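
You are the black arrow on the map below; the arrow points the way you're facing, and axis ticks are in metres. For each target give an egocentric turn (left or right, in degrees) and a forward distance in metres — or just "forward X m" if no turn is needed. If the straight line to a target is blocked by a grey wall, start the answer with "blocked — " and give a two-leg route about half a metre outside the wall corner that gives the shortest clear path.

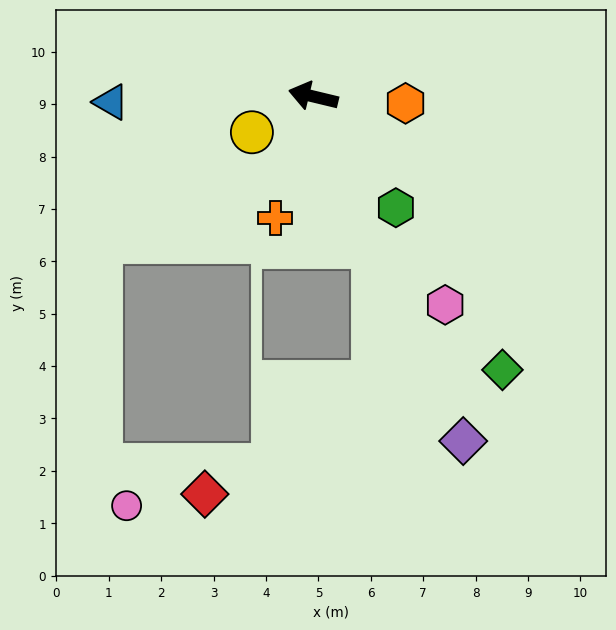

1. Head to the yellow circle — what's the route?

turn left 44°, forward 1.4 m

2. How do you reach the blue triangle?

turn left 15°, forward 3.9 m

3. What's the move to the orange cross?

turn left 86°, forward 2.4 m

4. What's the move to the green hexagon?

turn left 140°, forward 2.6 m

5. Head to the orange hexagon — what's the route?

turn right 171°, forward 1.8 m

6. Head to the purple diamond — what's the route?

turn left 127°, forward 7.2 m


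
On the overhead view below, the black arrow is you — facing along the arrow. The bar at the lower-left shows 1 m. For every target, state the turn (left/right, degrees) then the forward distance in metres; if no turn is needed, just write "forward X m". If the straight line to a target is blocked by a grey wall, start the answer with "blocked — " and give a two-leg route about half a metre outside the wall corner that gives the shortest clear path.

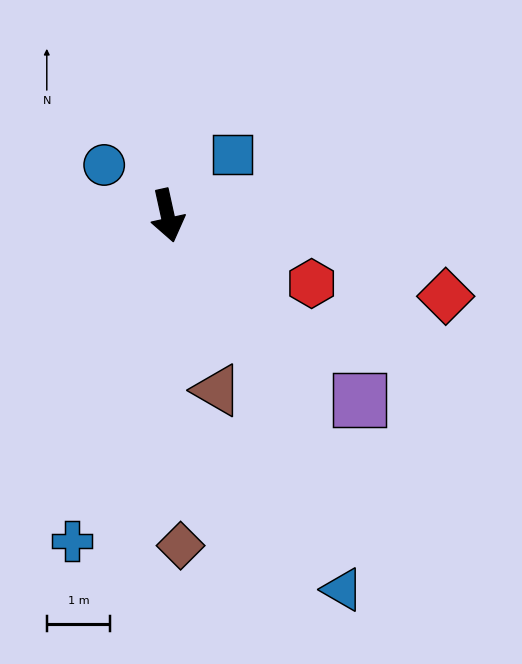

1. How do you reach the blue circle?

turn right 141°, forward 1.3 m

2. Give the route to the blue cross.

turn right 29°, forward 5.4 m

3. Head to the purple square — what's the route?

turn left 34°, forward 4.2 m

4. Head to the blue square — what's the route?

turn left 121°, forward 1.4 m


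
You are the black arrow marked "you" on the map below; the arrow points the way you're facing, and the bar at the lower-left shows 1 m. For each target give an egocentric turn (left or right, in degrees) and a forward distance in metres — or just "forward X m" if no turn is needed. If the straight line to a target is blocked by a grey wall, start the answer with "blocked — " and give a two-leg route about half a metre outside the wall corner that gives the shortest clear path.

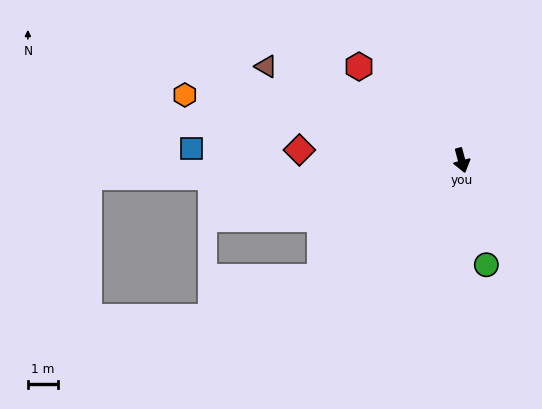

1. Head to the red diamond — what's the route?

turn right 109°, forward 5.4 m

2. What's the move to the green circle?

forward 3.5 m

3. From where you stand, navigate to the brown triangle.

turn right 131°, forward 7.2 m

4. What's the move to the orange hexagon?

turn right 118°, forward 9.4 m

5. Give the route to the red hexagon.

turn right 147°, forward 4.6 m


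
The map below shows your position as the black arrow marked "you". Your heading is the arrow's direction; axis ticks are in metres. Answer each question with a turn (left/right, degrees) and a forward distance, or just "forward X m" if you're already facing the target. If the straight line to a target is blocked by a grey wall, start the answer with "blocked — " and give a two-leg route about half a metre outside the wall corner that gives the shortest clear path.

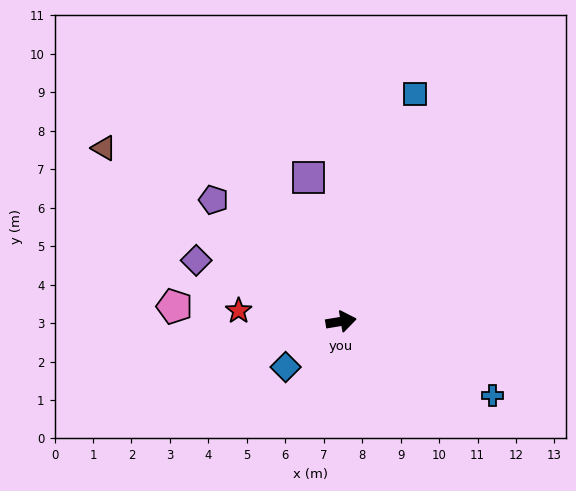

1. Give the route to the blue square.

turn left 63°, forward 6.2 m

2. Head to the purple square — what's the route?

turn left 93°, forward 3.8 m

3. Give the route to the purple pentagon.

turn left 127°, forward 4.6 m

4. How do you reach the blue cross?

turn right 35°, forward 4.4 m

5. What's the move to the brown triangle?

turn left 134°, forward 7.6 m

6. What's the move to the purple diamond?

turn left 148°, forward 4.1 m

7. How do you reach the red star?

turn left 165°, forward 2.7 m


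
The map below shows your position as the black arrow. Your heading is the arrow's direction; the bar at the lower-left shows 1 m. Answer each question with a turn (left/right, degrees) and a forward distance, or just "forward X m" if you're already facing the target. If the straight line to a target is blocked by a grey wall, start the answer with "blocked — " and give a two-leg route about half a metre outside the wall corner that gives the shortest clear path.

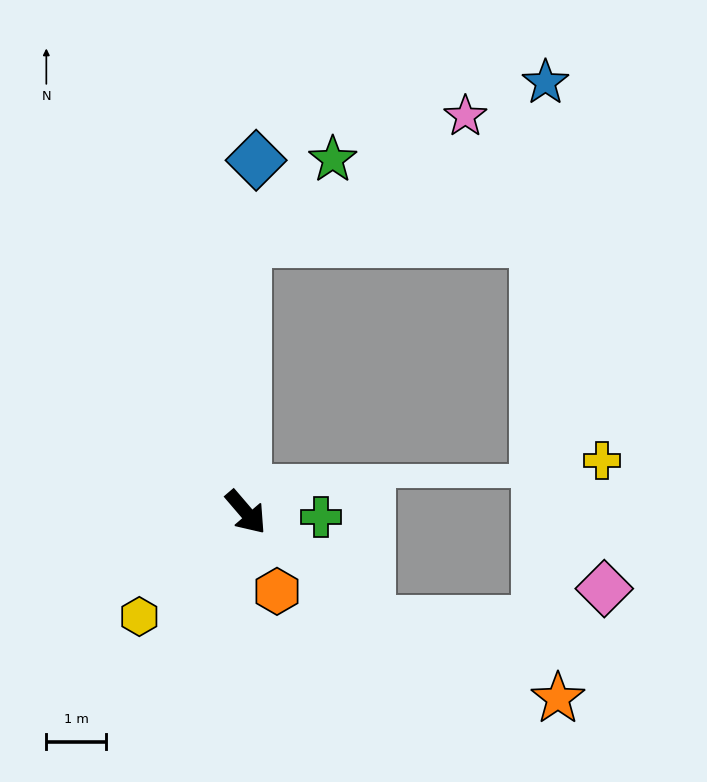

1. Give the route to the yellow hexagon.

turn right 86°, forward 2.5 m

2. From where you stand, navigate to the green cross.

turn left 46°, forward 1.3 m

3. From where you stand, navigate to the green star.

blocked — turn left 139°, forward 4.5 m, then turn right 46°, forward 2.0 m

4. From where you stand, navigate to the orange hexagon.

turn right 19°, forward 1.4 m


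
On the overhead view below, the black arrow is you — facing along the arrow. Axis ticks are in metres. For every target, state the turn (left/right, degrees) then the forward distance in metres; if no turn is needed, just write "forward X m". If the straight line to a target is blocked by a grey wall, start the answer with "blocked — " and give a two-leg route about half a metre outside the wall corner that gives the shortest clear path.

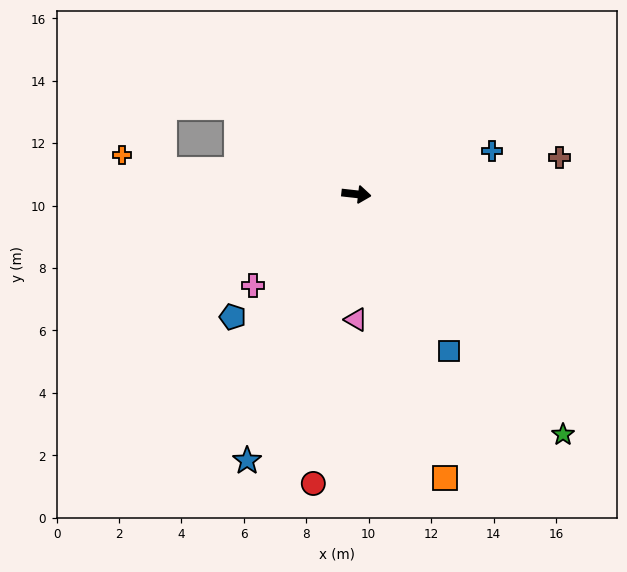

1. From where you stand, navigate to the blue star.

turn right 106°, forward 9.2 m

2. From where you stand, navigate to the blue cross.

turn left 24°, forward 4.6 m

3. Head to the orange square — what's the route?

turn right 66°, forward 9.5 m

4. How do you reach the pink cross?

turn right 132°, forward 4.4 m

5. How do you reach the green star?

turn right 43°, forward 10.2 m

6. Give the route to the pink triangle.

turn right 84°, forward 4.0 m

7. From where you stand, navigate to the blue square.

turn right 53°, forward 5.9 m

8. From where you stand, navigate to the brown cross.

turn left 16°, forward 6.6 m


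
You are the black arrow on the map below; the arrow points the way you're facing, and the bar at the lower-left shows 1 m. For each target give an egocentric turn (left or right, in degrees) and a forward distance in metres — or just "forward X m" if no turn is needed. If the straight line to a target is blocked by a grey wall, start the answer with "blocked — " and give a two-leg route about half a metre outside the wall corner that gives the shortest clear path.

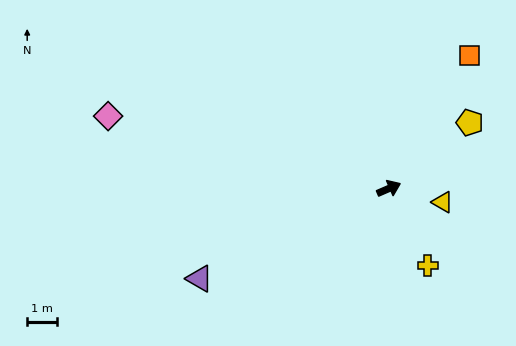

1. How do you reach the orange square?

turn left 35°, forward 5.1 m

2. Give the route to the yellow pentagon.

turn left 16°, forward 3.5 m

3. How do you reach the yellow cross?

turn right 86°, forward 2.9 m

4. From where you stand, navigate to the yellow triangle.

turn right 38°, forward 1.8 m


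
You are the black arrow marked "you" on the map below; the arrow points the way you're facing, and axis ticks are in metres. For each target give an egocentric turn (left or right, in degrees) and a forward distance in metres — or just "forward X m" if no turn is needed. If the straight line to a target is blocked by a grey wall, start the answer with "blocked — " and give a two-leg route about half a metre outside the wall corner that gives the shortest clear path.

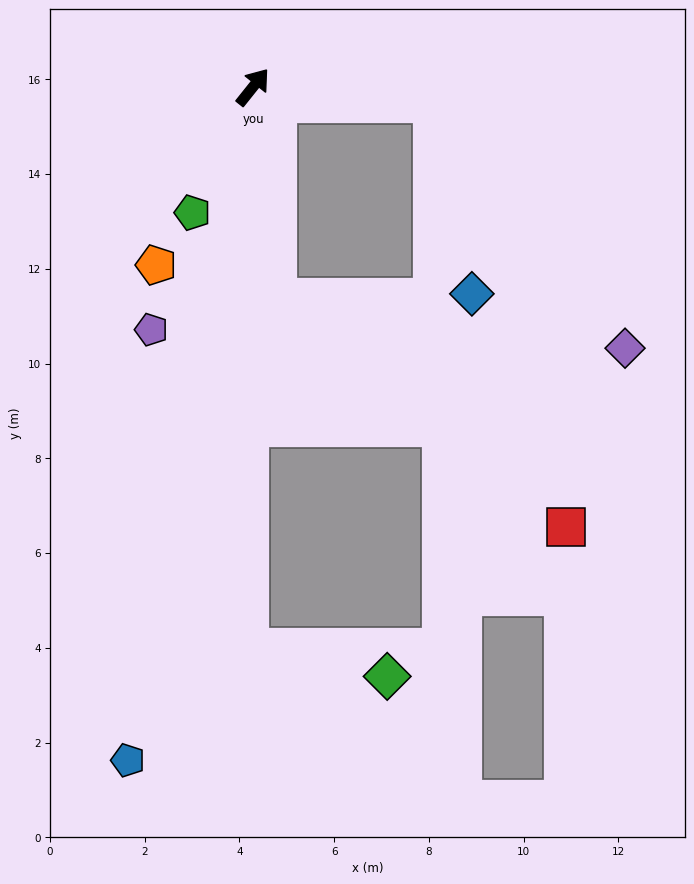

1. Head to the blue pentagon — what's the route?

turn right 152°, forward 14.5 m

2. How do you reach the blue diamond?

blocked — turn right 56°, forward 3.8 m, then turn right 74°, forward 4.1 m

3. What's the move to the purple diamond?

blocked — turn right 56°, forward 3.8 m, then turn right 47°, forward 6.6 m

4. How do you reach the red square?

blocked — turn right 135°, forward 4.5 m, then turn left 45°, forward 7.8 m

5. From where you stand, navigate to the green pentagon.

turn right 167°, forward 2.9 m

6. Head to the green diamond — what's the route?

blocked — turn right 142°, forward 11.8 m, then turn left 79°, forward 3.0 m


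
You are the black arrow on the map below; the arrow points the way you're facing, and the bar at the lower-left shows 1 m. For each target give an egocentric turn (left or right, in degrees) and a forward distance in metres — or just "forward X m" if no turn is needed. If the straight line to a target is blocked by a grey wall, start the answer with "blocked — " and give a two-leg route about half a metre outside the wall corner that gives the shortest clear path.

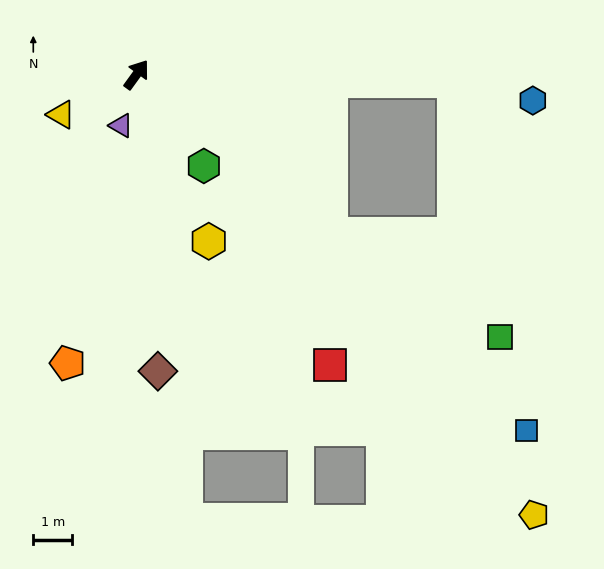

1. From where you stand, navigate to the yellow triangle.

turn left 154°, forward 2.2 m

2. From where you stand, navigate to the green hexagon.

turn right 108°, forward 2.9 m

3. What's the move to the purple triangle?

turn right 161°, forward 1.4 m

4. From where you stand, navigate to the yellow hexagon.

turn right 121°, forward 4.7 m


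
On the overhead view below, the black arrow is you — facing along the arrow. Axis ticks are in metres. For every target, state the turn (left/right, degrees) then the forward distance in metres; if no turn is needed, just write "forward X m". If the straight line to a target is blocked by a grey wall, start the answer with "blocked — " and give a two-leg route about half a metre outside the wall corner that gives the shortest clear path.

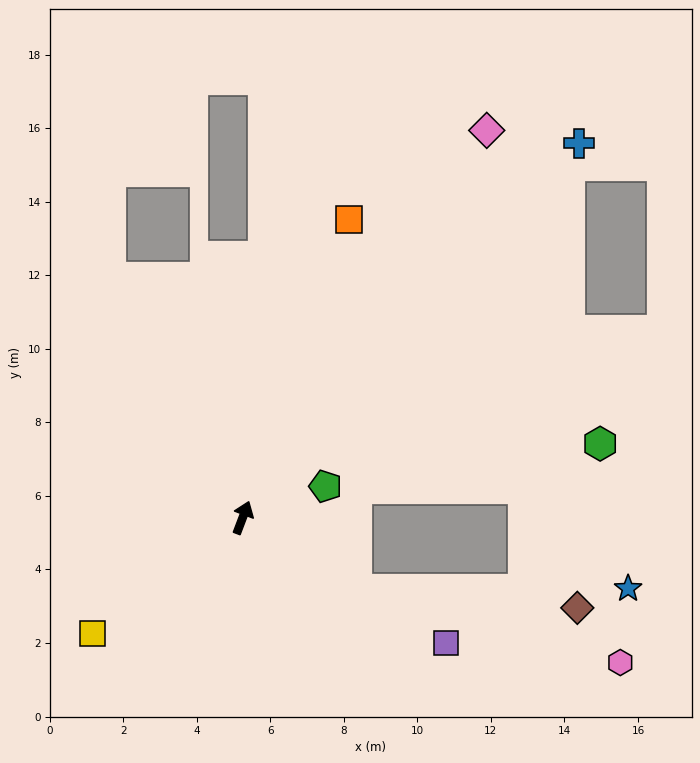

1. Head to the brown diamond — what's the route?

blocked — turn right 101°, forward 3.7 m, then turn left 27°, forward 6.0 m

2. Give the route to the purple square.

turn right 101°, forward 6.5 m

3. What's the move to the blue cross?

turn right 21°, forward 13.7 m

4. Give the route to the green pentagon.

turn right 49°, forward 2.4 m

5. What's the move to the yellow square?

turn left 148°, forward 5.2 m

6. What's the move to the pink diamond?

turn right 11°, forward 12.4 m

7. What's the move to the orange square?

forward 8.6 m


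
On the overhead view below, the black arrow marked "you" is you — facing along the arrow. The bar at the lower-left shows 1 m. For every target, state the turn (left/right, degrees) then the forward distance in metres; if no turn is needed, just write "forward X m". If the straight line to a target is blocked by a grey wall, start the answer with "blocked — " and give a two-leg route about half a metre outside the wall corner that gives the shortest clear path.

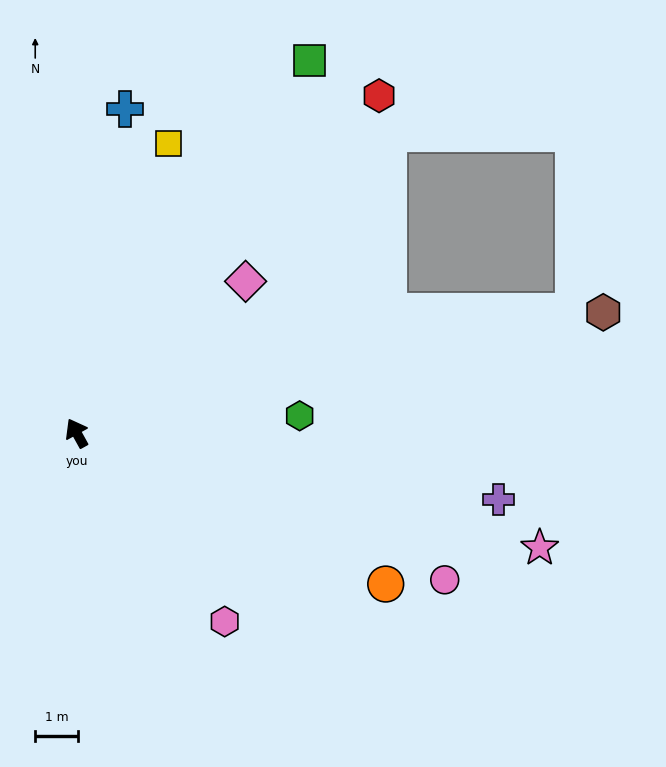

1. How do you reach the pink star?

turn right 133°, forward 11.2 m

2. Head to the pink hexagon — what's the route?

turn right 171°, forward 5.6 m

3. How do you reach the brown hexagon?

turn right 106°, forward 12.7 m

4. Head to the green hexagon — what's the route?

turn right 115°, forward 5.3 m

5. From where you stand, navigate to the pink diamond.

turn right 77°, forward 5.3 m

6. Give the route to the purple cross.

turn right 128°, forward 10.1 m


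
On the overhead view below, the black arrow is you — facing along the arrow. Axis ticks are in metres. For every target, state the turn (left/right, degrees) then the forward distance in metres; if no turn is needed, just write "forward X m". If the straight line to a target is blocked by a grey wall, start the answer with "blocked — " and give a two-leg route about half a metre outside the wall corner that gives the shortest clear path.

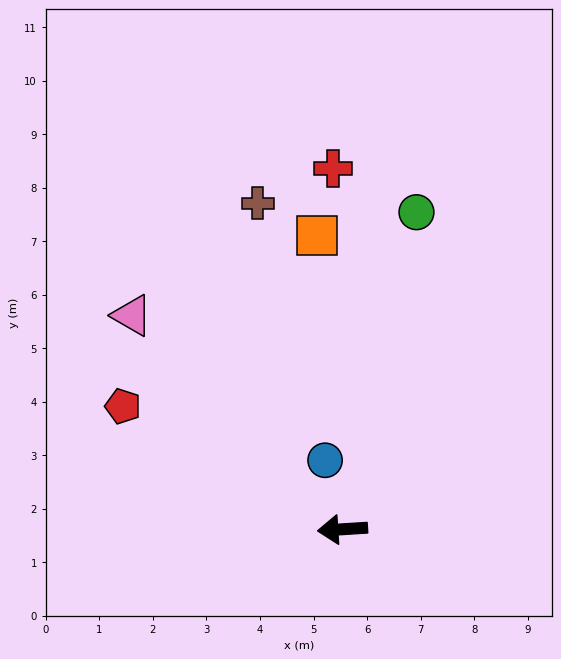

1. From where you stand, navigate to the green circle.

turn right 107°, forward 6.1 m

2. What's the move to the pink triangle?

turn right 49°, forward 5.6 m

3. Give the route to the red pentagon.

turn right 33°, forward 4.7 m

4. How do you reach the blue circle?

turn right 79°, forward 1.3 m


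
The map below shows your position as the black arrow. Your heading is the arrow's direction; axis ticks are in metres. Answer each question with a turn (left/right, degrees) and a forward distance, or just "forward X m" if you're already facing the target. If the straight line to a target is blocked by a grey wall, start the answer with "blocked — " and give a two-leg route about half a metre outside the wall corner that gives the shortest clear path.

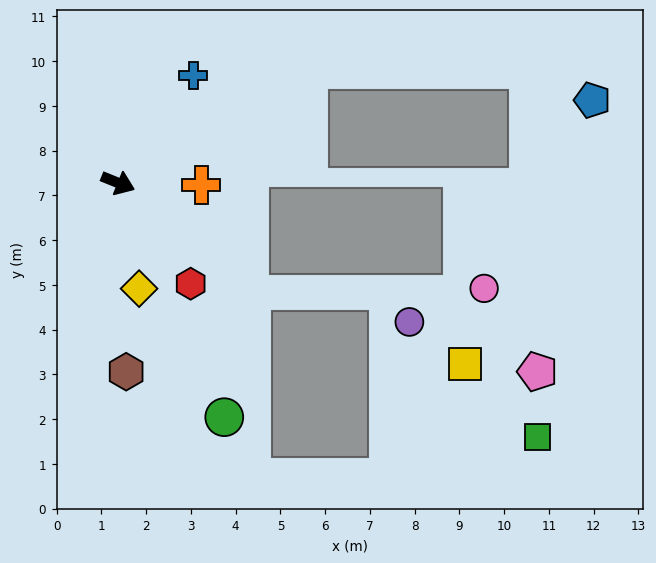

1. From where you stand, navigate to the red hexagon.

turn right 32°, forward 2.8 m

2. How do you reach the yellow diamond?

turn right 57°, forward 2.4 m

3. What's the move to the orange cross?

turn left 21°, forward 1.9 m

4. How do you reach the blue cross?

turn left 77°, forward 2.9 m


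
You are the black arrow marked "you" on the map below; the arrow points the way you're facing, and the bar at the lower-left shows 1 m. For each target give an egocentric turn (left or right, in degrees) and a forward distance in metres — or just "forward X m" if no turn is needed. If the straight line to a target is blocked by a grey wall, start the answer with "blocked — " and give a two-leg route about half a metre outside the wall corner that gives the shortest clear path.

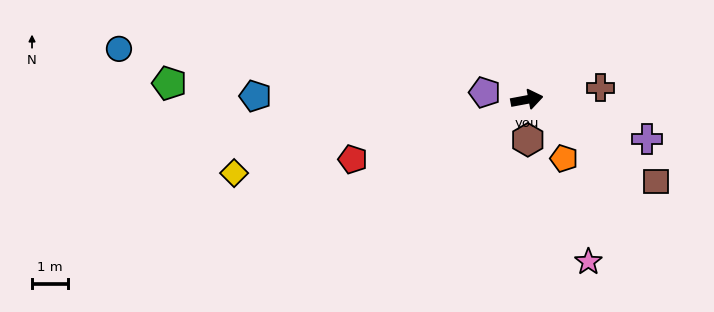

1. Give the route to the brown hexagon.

turn right 99°, forward 1.1 m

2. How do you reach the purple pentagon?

turn left 160°, forward 1.2 m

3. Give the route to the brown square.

turn right 43°, forward 4.3 m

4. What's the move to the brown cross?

forward 2.1 m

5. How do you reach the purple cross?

turn right 29°, forward 3.5 m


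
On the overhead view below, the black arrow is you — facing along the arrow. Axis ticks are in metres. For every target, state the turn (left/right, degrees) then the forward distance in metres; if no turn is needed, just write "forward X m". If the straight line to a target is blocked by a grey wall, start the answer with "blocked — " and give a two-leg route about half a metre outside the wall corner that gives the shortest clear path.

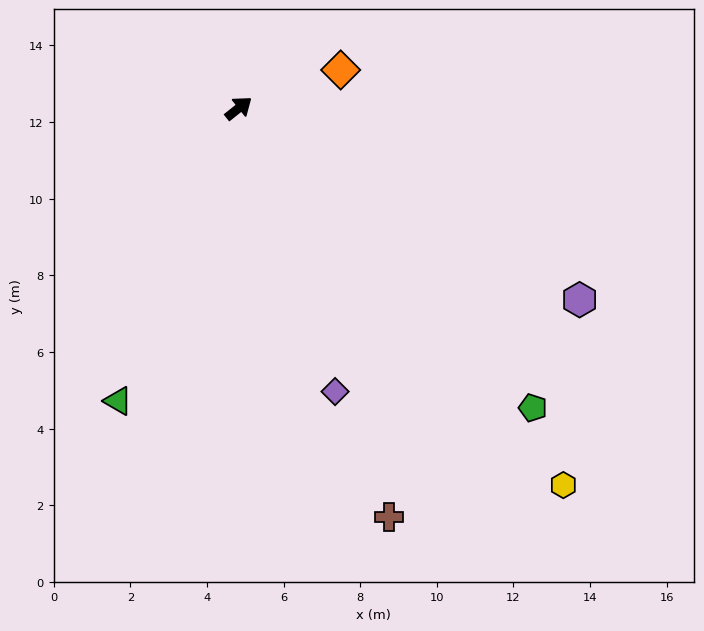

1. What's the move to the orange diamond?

turn right 18°, forward 2.8 m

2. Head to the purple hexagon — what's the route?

turn right 68°, forward 10.2 m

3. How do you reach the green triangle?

turn right 151°, forward 8.3 m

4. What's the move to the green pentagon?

turn right 84°, forward 11.0 m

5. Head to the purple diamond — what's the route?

turn right 110°, forward 7.8 m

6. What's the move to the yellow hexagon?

turn right 88°, forward 13.0 m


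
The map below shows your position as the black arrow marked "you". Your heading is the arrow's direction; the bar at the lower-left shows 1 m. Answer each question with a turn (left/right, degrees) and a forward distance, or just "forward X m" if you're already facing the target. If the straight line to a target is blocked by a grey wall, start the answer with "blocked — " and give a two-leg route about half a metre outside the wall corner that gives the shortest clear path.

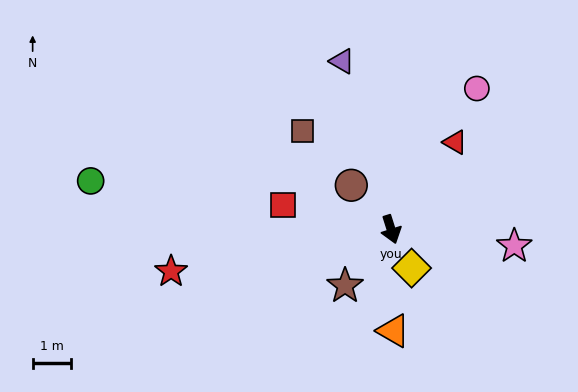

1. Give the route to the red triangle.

turn left 126°, forward 2.9 m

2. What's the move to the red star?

turn right 97°, forward 5.9 m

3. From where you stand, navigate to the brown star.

turn right 57°, forward 1.9 m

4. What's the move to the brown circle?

turn right 156°, forward 1.6 m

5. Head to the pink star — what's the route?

turn left 65°, forward 3.3 m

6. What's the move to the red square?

turn right 120°, forward 2.9 m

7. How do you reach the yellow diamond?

turn left 10°, forward 1.2 m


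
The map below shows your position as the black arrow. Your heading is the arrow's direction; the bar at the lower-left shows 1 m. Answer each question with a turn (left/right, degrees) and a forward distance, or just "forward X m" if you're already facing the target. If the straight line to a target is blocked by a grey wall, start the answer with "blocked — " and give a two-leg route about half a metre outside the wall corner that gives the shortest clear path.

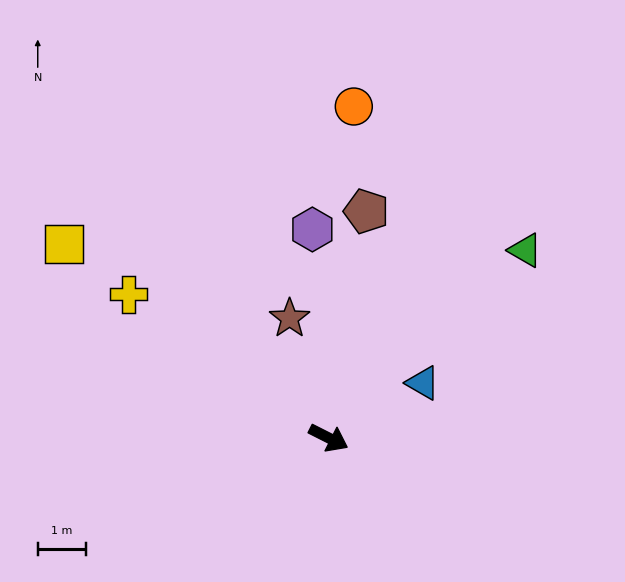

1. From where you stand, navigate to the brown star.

turn left 135°, forward 2.6 m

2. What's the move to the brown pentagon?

turn left 107°, forward 4.8 m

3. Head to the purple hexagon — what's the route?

turn left 121°, forward 4.3 m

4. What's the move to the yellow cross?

turn left 171°, forward 5.1 m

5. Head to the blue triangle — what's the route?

turn left 57°, forward 2.3 m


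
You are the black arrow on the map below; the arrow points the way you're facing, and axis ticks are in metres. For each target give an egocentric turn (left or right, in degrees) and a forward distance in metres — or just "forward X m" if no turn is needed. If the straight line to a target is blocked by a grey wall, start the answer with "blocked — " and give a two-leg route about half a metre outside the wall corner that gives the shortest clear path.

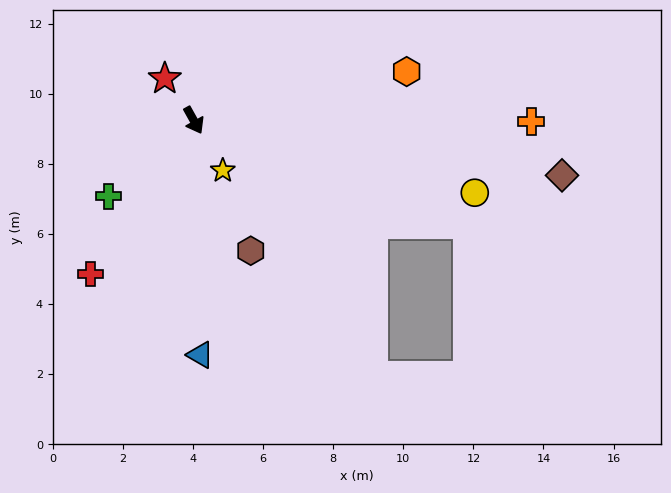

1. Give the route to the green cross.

turn right 77°, forward 3.3 m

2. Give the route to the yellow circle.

turn left 46°, forward 8.3 m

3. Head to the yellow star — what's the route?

forward 1.7 m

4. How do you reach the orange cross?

turn left 61°, forward 9.6 m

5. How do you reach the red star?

turn right 174°, forward 1.4 m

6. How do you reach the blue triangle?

turn right 28°, forward 6.7 m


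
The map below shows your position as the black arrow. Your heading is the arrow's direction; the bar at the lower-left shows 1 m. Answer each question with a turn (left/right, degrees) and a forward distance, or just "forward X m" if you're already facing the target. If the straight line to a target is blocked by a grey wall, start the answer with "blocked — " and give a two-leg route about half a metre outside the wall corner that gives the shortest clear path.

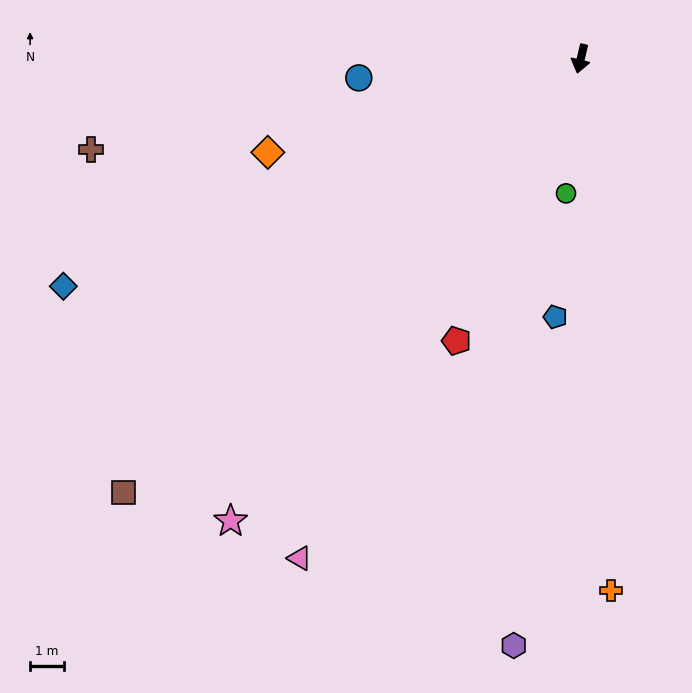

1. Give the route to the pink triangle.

turn right 16°, forward 16.8 m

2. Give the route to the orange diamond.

turn right 60°, forward 9.6 m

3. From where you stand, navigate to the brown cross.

turn right 66°, forward 14.6 m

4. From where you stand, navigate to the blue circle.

turn right 72°, forward 6.5 m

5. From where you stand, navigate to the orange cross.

turn left 17°, forward 15.6 m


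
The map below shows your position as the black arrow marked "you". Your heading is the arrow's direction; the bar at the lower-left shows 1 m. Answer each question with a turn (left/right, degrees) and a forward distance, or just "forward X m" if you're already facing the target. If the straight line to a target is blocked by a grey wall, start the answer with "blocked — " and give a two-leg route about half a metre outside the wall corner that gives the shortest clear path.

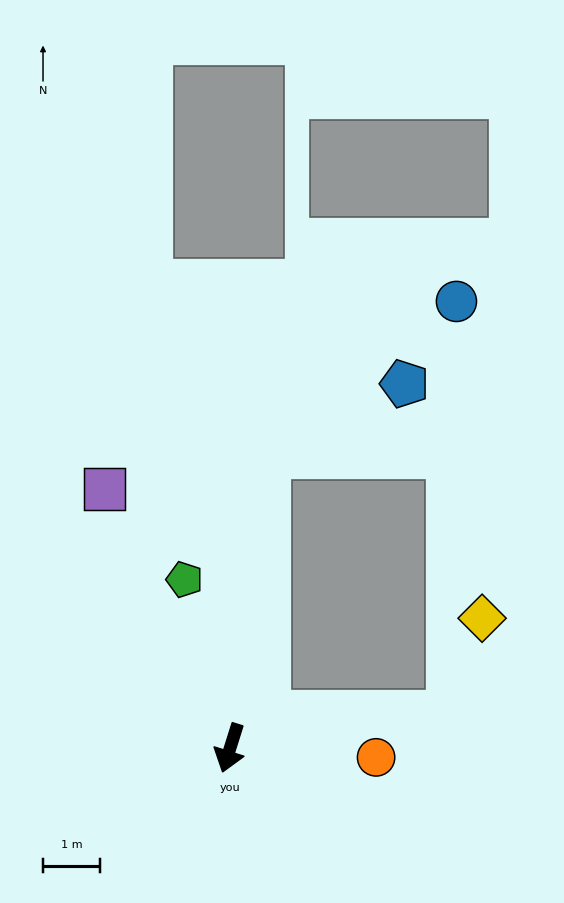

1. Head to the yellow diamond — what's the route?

blocked — turn left 116°, forward 3.9 m, then turn left 63°, forward 1.8 m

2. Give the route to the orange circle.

turn left 104°, forward 2.6 m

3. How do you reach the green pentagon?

turn right 147°, forward 3.1 m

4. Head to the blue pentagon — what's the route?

blocked — turn right 170°, forward 5.2 m, then turn right 56°, forward 2.7 m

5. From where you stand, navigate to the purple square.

turn right 137°, forward 5.1 m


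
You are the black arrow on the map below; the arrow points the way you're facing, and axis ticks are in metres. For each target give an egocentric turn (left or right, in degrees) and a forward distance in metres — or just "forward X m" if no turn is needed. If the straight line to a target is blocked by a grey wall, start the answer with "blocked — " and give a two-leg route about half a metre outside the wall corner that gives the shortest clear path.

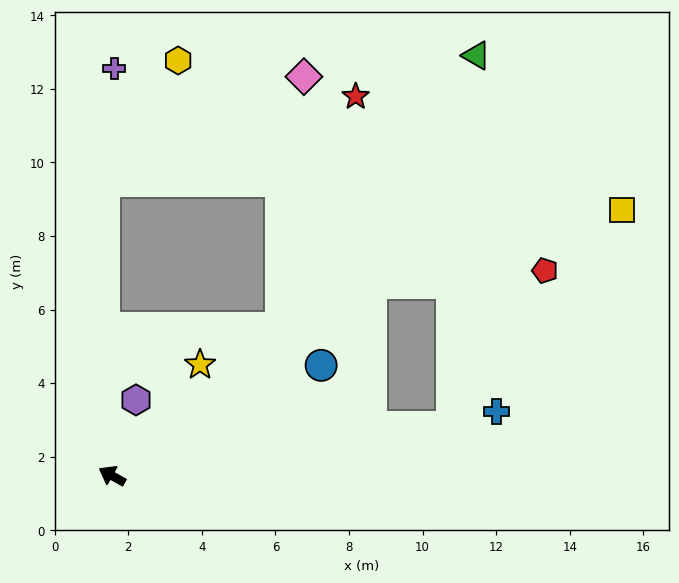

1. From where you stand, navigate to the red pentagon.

blocked — turn right 114°, forward 8.8 m, then turn right 33°, forward 4.7 m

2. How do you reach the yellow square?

blocked — turn right 114°, forward 8.8 m, then turn right 21°, forward 7.1 m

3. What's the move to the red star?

blocked — turn right 110°, forward 6.1 m, then turn left 31°, forward 6.6 m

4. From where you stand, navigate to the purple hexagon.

turn right 78°, forward 2.2 m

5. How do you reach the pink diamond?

blocked — turn right 110°, forward 6.1 m, then turn left 44°, forward 6.9 m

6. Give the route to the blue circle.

turn right 123°, forward 6.4 m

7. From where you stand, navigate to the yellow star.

turn right 99°, forward 3.9 m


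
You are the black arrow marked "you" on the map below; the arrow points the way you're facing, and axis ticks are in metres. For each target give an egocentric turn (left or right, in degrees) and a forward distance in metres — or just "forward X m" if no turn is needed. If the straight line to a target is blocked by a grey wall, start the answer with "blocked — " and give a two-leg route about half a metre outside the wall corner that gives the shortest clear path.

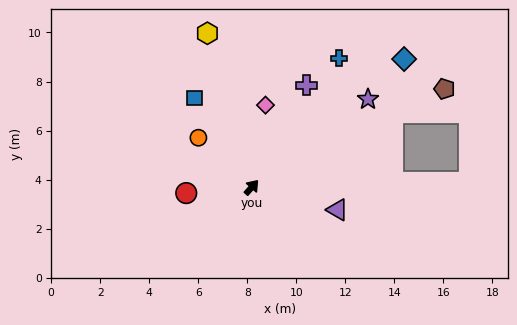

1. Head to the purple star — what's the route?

turn right 11°, forward 6.0 m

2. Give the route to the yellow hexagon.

turn left 57°, forward 6.5 m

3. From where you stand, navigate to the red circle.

turn left 136°, forward 2.7 m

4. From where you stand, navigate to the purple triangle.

turn right 63°, forward 3.6 m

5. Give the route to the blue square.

turn left 74°, forward 4.3 m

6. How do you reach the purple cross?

turn left 13°, forward 4.7 m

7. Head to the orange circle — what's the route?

turn left 89°, forward 3.0 m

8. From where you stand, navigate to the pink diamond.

turn left 32°, forward 3.4 m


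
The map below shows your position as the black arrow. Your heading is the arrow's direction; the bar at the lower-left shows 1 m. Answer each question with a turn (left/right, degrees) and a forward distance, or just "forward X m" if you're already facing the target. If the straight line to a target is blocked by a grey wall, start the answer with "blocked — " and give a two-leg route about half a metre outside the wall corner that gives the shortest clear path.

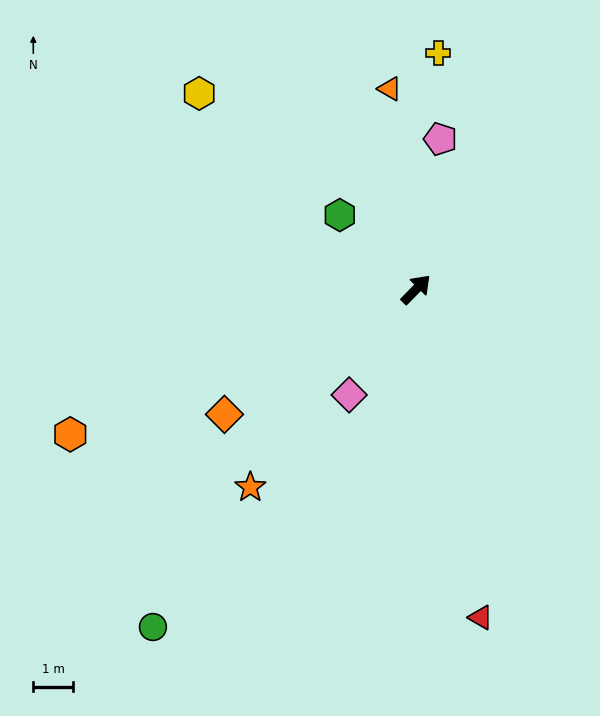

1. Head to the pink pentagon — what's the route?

turn left 35°, forward 3.8 m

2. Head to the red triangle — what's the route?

turn right 124°, forward 8.4 m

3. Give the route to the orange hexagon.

turn left 157°, forward 9.5 m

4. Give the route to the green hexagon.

turn left 90°, forward 2.7 m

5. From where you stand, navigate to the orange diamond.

turn left 168°, forward 5.8 m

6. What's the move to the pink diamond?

turn right 168°, forward 3.2 m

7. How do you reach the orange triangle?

turn left 52°, forward 5.1 m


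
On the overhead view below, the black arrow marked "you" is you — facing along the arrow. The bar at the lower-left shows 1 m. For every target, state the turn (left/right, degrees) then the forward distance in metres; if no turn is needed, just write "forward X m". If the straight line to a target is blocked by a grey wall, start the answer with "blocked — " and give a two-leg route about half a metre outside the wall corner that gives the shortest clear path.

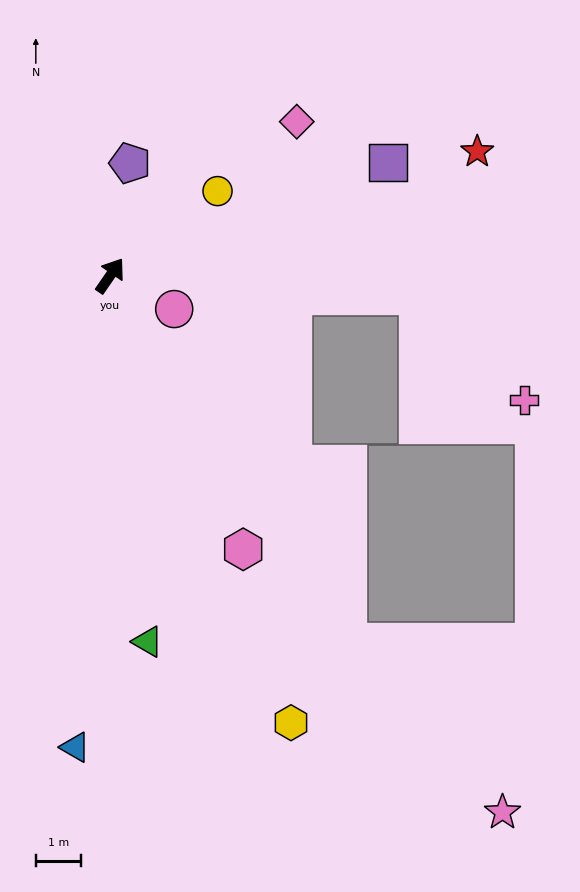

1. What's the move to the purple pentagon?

turn left 25°, forward 2.5 m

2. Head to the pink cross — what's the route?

blocked — turn right 59°, forward 6.9 m, then turn right 41°, forward 3.3 m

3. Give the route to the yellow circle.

turn right 17°, forward 3.0 m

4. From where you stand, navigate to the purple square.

turn right 33°, forward 6.7 m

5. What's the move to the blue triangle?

turn right 150°, forward 10.5 m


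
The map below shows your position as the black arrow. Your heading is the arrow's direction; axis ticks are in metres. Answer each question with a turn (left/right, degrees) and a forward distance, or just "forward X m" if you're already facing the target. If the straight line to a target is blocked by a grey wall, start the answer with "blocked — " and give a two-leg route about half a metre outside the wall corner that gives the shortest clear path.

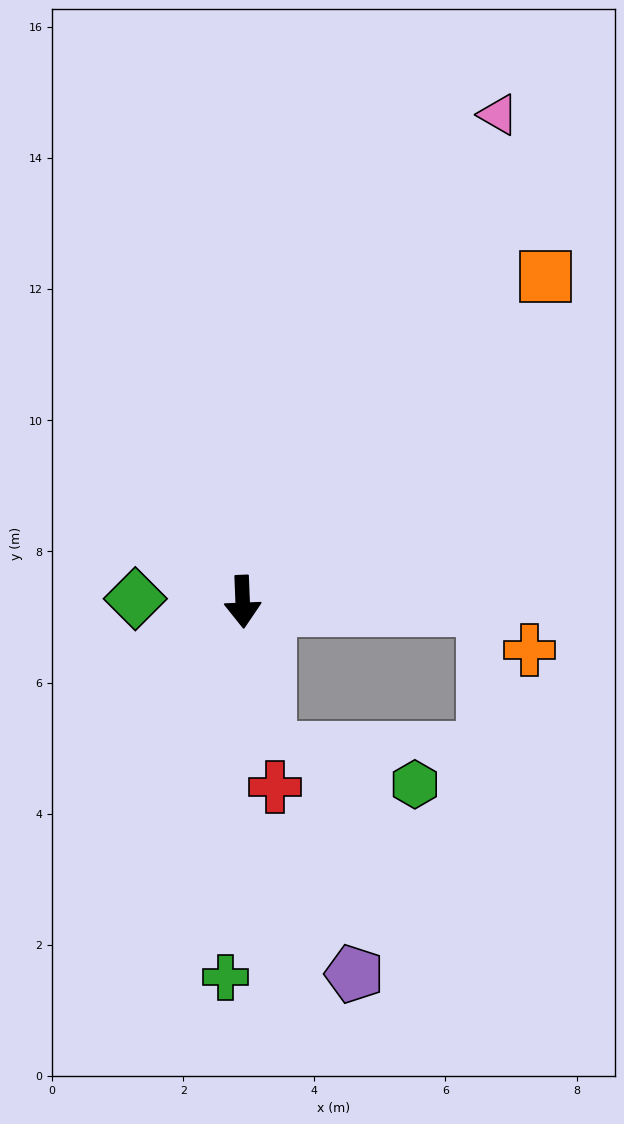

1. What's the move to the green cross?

turn right 5°, forward 5.7 m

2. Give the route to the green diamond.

turn right 94°, forward 1.6 m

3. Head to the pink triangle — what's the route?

turn left 150°, forward 8.4 m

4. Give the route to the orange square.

turn left 135°, forward 6.8 m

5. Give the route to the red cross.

turn left 8°, forward 2.9 m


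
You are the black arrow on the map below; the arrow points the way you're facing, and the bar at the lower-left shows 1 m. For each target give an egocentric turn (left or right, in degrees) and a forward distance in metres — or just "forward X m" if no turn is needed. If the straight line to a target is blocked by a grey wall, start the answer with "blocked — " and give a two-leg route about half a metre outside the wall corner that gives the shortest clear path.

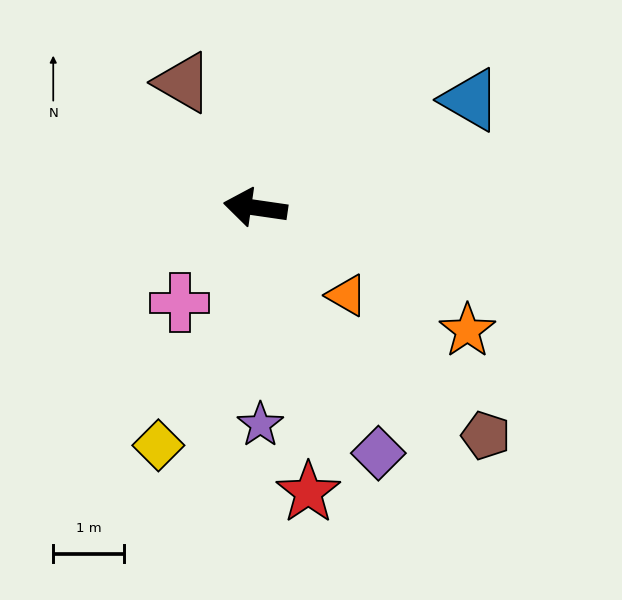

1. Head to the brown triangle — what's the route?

turn right 52°, forward 2.0 m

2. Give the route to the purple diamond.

turn left 125°, forward 3.9 m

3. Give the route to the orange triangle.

turn left 144°, forward 1.8 m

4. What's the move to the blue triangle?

turn right 145°, forward 3.4 m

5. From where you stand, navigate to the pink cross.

turn left 60°, forward 1.7 m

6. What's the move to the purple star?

turn left 100°, forward 3.1 m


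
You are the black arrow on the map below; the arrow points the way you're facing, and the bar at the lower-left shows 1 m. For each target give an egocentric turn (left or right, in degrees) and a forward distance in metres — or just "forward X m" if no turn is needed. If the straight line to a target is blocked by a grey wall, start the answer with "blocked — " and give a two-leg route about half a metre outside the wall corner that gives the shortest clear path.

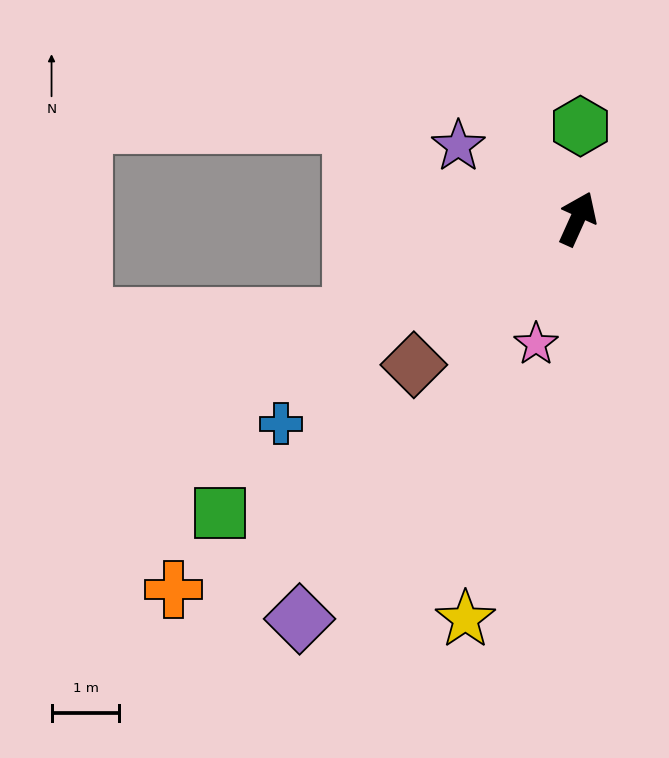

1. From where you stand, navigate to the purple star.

turn left 83°, forward 2.1 m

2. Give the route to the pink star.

turn right 174°, forward 1.9 m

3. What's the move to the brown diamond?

turn left 156°, forward 3.2 m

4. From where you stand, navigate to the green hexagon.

turn left 23°, forward 1.4 m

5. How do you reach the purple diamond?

turn left 169°, forward 7.2 m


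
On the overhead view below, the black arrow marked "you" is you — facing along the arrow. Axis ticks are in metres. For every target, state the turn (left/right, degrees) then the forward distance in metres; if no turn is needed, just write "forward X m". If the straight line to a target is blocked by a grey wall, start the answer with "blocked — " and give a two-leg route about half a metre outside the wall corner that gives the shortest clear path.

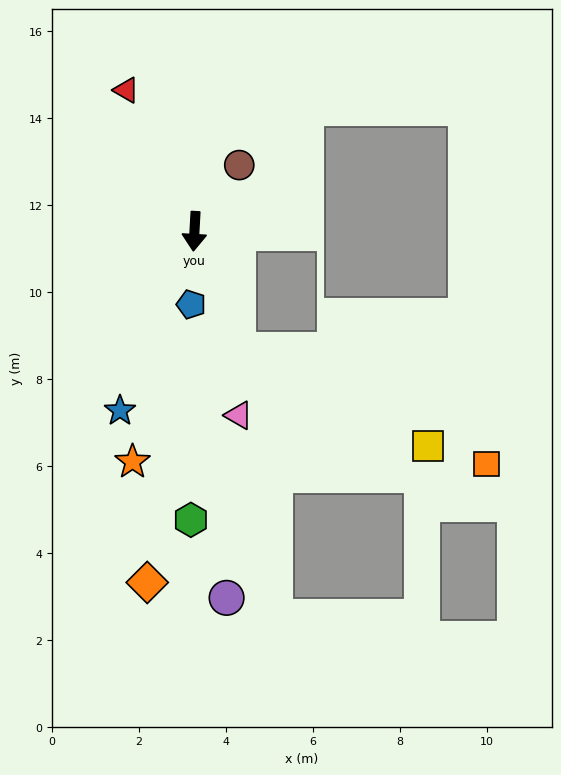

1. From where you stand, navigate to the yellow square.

blocked — turn left 23°, forward 2.9 m, then turn left 44°, forward 4.9 m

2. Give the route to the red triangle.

turn right 151°, forward 3.6 m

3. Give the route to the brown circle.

turn left 149°, forward 1.8 m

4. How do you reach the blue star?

turn right 19°, forward 4.5 m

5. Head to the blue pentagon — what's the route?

forward 1.7 m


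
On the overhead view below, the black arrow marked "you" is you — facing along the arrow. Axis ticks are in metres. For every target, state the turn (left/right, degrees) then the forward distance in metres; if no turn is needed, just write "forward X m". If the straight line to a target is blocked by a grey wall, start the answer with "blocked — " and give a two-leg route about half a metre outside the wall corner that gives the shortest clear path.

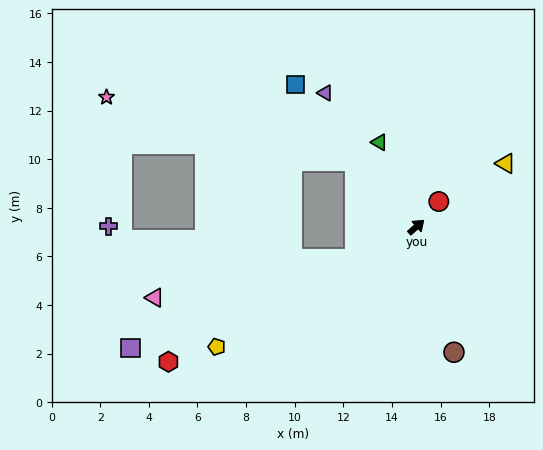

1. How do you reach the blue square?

turn left 89°, forward 7.7 m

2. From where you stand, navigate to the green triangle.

turn left 72°, forward 3.8 m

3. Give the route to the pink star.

blocked — turn left 92°, forward 3.7 m, then turn left 32°, forward 10.5 m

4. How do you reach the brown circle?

turn right 115°, forward 5.4 m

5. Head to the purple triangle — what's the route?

turn left 83°, forward 6.7 m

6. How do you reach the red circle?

turn left 7°, forward 1.4 m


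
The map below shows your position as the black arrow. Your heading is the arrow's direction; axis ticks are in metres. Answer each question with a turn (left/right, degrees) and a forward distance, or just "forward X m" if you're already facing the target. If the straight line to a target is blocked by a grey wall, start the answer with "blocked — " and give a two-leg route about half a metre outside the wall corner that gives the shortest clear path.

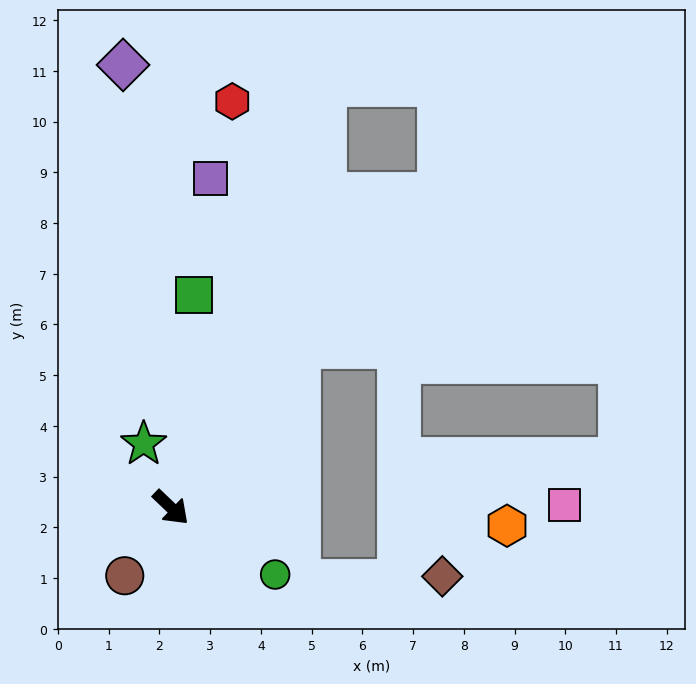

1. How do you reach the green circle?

turn left 11°, forward 2.4 m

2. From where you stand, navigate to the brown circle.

turn right 80°, forward 1.6 m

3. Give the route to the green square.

turn left 128°, forward 4.2 m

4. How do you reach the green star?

turn left 157°, forward 1.4 m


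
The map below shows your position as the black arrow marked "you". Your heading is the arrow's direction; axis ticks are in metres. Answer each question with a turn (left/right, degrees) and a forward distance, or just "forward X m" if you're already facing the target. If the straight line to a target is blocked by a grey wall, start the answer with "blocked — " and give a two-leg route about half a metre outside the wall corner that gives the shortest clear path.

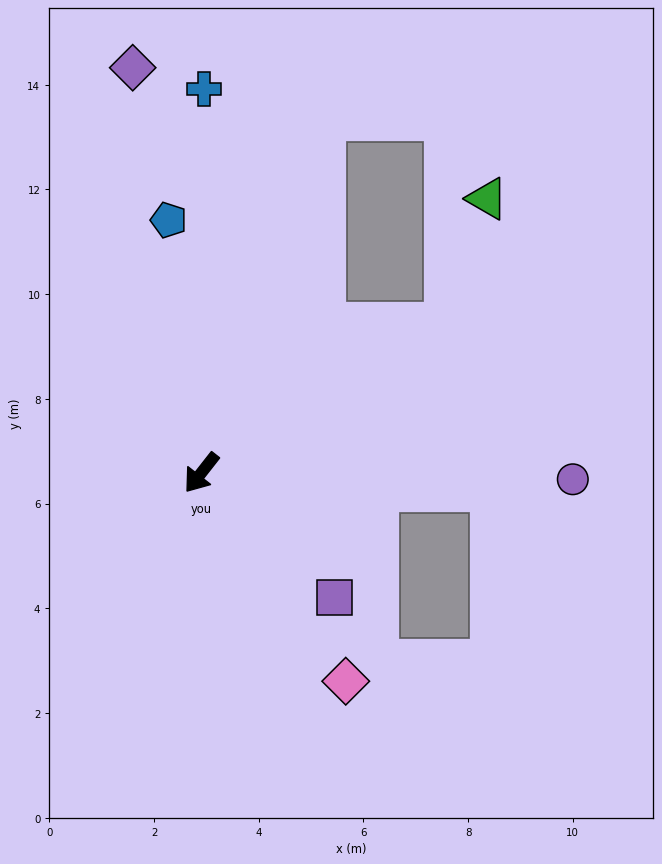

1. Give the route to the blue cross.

turn right 142°, forward 7.3 m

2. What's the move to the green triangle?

blocked — turn left 159°, forward 5.5 m, then turn left 41°, forward 2.5 m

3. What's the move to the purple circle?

turn left 127°, forward 7.1 m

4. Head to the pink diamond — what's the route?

turn left 73°, forward 4.8 m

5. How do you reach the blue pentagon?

turn right 135°, forward 4.9 m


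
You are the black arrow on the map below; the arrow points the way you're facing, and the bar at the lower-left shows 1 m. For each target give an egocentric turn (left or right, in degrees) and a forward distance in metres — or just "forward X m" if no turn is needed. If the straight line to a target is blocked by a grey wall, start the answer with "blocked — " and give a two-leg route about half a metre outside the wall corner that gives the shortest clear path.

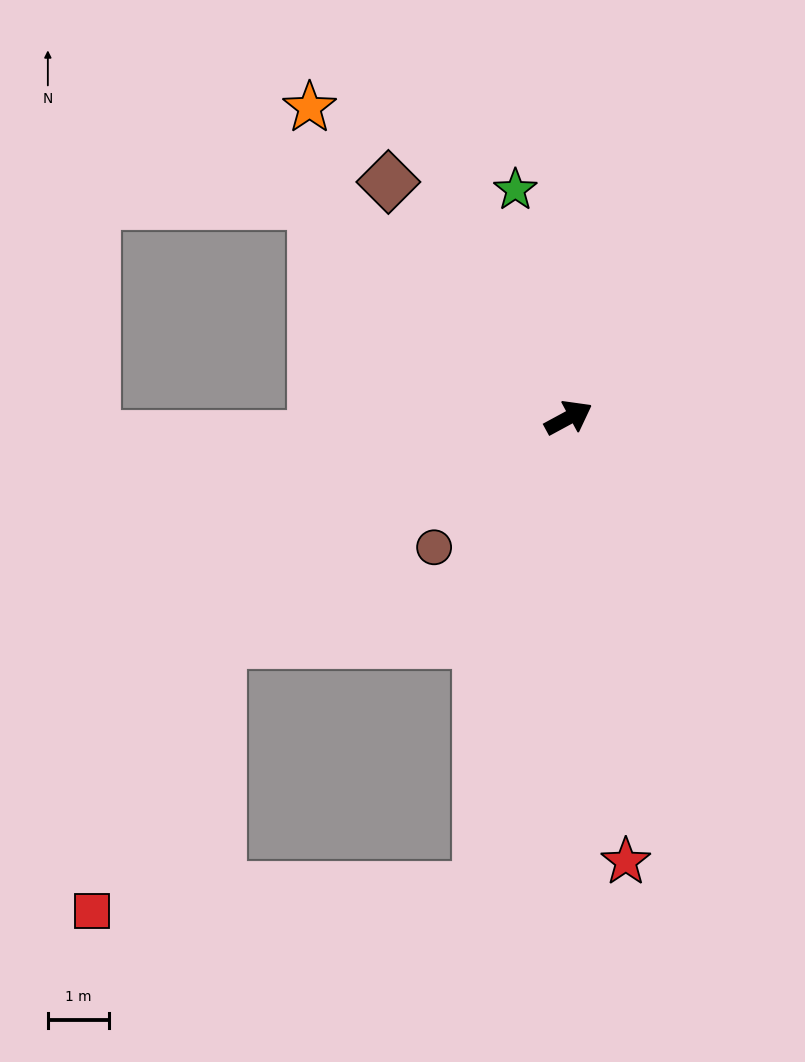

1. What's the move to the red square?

blocked — turn right 176°, forward 6.7 m, then turn left 32°, forward 4.9 m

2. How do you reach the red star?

turn right 111°, forward 7.3 m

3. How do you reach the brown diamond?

turn left 99°, forward 4.8 m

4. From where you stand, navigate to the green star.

turn left 75°, forward 3.8 m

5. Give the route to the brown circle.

turn right 164°, forward 3.0 m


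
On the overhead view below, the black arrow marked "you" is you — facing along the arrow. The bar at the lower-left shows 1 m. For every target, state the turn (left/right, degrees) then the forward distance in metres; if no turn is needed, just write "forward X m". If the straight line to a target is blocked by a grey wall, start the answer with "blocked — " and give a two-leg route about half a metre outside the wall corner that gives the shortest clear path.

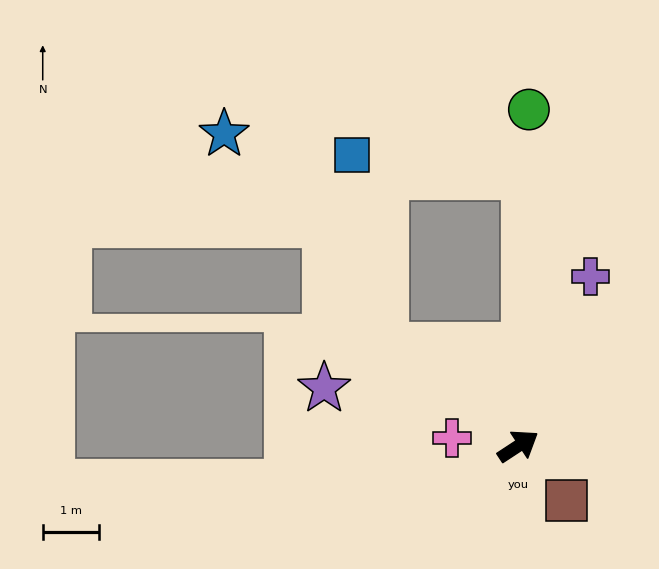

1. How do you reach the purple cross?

turn left 34°, forward 3.3 m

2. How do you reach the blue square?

blocked — turn left 110°, forward 3.0 m, then turn right 44°, forward 3.5 m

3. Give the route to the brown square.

turn right 82°, forward 1.3 m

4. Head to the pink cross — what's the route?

turn left 140°, forward 1.2 m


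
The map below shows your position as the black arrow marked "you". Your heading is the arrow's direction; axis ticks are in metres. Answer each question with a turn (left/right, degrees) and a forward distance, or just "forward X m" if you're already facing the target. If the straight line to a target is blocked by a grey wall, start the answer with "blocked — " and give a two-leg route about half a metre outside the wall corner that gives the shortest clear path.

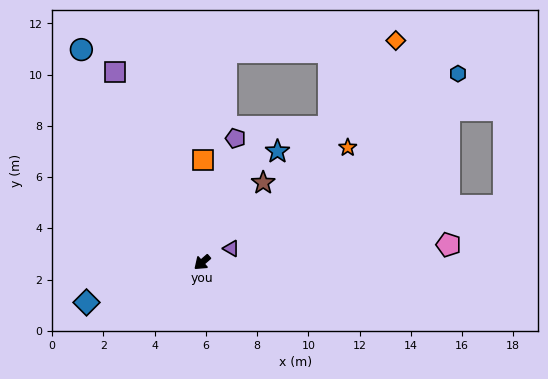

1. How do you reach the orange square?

turn right 131°, forward 4.0 m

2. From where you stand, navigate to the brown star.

turn right 169°, forward 3.9 m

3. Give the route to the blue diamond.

turn right 22°, forward 4.8 m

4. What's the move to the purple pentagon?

turn right 146°, forward 5.0 m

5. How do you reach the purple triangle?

turn left 164°, forward 1.3 m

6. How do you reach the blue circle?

turn right 101°, forward 9.5 m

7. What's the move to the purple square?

turn right 107°, forward 8.2 m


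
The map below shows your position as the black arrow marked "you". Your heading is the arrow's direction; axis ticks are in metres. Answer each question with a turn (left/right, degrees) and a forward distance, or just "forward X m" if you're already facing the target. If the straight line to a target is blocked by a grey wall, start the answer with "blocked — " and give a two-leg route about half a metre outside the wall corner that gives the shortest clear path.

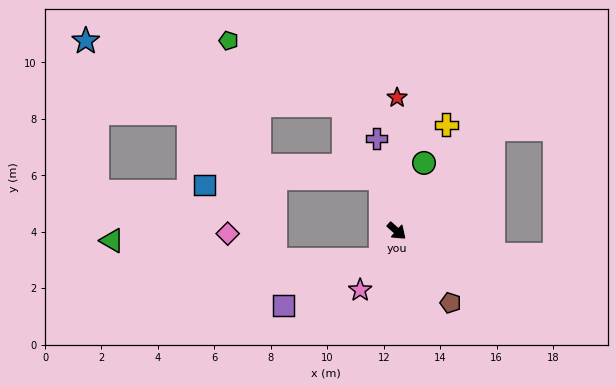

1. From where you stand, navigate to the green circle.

turn left 109°, forward 2.6 m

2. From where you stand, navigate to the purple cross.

turn left 144°, forward 3.4 m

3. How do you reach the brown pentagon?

turn right 12°, forward 3.2 m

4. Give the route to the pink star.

turn right 80°, forward 2.5 m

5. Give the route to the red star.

turn left 131°, forward 4.7 m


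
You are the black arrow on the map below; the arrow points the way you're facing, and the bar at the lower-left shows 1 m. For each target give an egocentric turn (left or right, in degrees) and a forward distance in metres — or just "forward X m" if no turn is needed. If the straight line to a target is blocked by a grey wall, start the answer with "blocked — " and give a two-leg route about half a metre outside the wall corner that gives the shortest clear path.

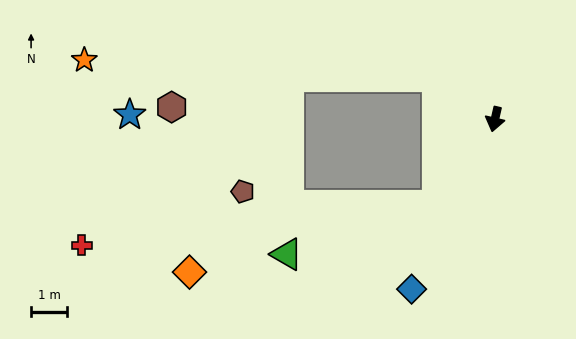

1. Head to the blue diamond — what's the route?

turn right 13°, forward 5.3 m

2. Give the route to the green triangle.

blocked — turn right 21°, forward 2.9 m, then turn right 38°, forward 4.4 m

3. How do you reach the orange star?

blocked — turn right 113°, forward 2.0 m, then turn left 33°, forward 9.8 m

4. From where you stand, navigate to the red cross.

blocked — turn right 21°, forward 2.9 m, then turn right 50°, forward 10.0 m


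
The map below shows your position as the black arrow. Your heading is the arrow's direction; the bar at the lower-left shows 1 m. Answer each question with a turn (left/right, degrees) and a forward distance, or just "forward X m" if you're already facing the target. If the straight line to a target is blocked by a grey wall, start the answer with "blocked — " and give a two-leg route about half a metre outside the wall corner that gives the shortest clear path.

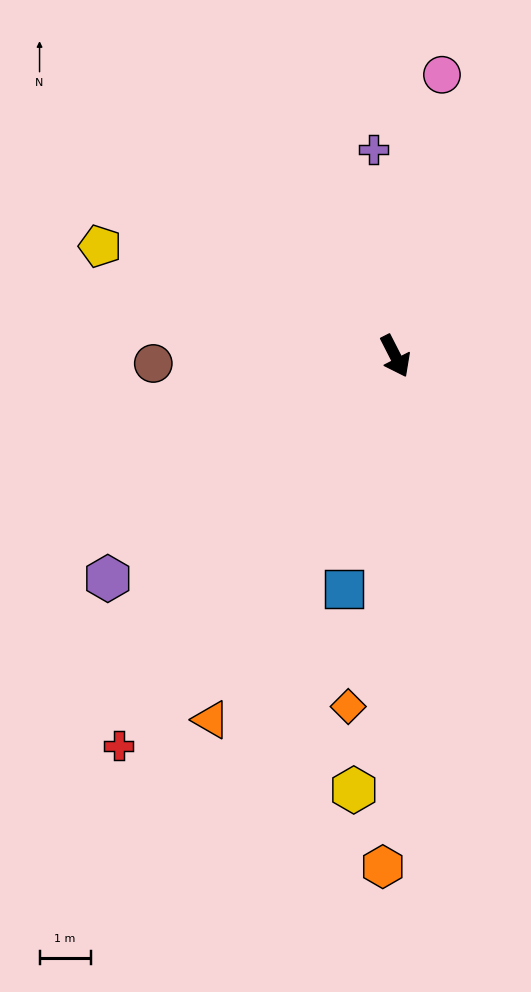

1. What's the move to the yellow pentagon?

turn right 137°, forward 6.2 m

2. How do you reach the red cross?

turn right 62°, forward 9.3 m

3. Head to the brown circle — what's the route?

turn right 115°, forward 4.7 m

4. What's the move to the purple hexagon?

turn right 79°, forward 7.1 m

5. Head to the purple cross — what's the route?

turn left 159°, forward 4.1 m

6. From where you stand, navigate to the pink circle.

turn left 144°, forward 5.6 m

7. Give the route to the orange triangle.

turn right 54°, forward 8.0 m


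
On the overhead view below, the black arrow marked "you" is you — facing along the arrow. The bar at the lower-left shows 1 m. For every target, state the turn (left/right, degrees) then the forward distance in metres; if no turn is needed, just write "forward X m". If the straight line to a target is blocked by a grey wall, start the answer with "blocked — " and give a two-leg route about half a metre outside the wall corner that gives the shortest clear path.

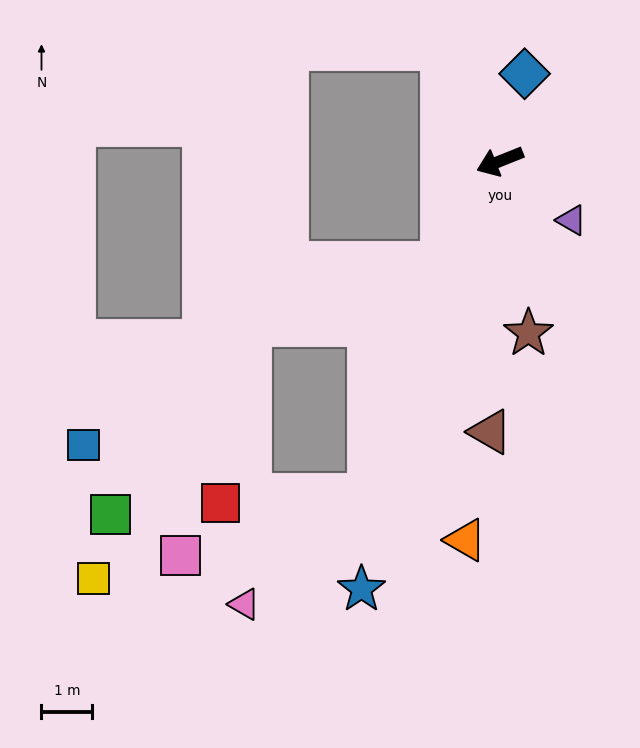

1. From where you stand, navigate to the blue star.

turn left 50°, forward 8.8 m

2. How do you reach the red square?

blocked — turn left 47°, forward 7.1 m, then turn right 66°, forward 2.9 m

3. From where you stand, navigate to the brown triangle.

turn left 66°, forward 5.3 m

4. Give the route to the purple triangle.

turn left 119°, forward 1.8 m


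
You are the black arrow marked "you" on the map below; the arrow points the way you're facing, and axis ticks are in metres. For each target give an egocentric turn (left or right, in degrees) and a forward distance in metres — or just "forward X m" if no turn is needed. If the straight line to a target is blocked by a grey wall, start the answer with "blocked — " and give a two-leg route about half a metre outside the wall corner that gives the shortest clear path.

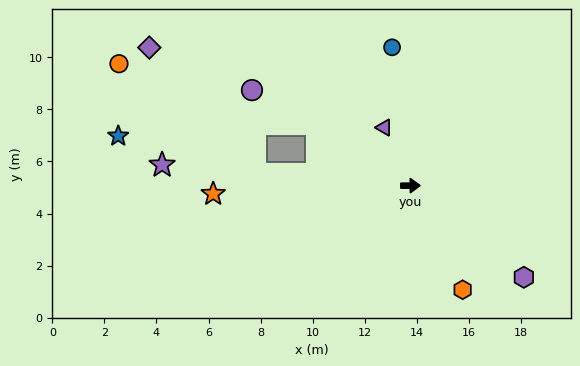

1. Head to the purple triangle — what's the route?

turn left 114°, forward 2.4 m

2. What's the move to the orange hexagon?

turn right 64°, forward 4.5 m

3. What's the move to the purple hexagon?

turn right 39°, forward 5.6 m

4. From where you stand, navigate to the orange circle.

blocked — turn left 175°, forward 6.0 m, then turn right 34°, forward 6.7 m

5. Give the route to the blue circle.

turn left 97°, forward 5.4 m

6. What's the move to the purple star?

turn left 175°, forward 9.6 m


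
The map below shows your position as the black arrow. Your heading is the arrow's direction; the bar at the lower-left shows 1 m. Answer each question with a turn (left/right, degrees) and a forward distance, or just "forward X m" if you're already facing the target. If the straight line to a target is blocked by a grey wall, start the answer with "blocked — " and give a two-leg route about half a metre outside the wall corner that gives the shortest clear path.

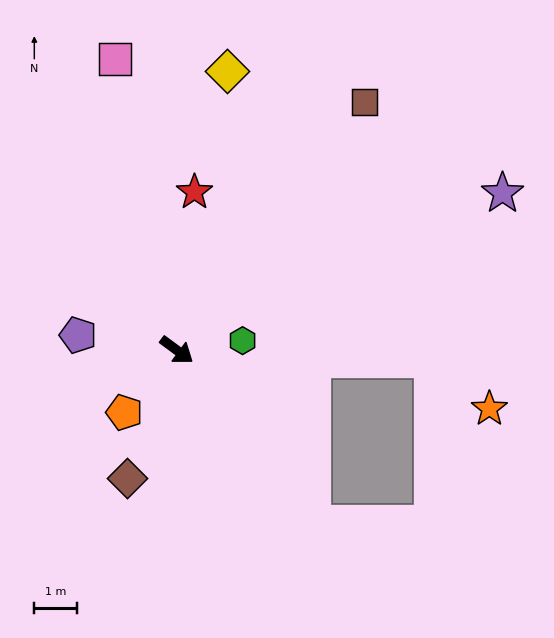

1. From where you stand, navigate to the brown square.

turn left 89°, forward 7.3 m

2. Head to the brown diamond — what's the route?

turn right 75°, forward 3.2 m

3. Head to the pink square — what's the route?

turn left 138°, forward 7.0 m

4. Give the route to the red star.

turn left 120°, forward 3.8 m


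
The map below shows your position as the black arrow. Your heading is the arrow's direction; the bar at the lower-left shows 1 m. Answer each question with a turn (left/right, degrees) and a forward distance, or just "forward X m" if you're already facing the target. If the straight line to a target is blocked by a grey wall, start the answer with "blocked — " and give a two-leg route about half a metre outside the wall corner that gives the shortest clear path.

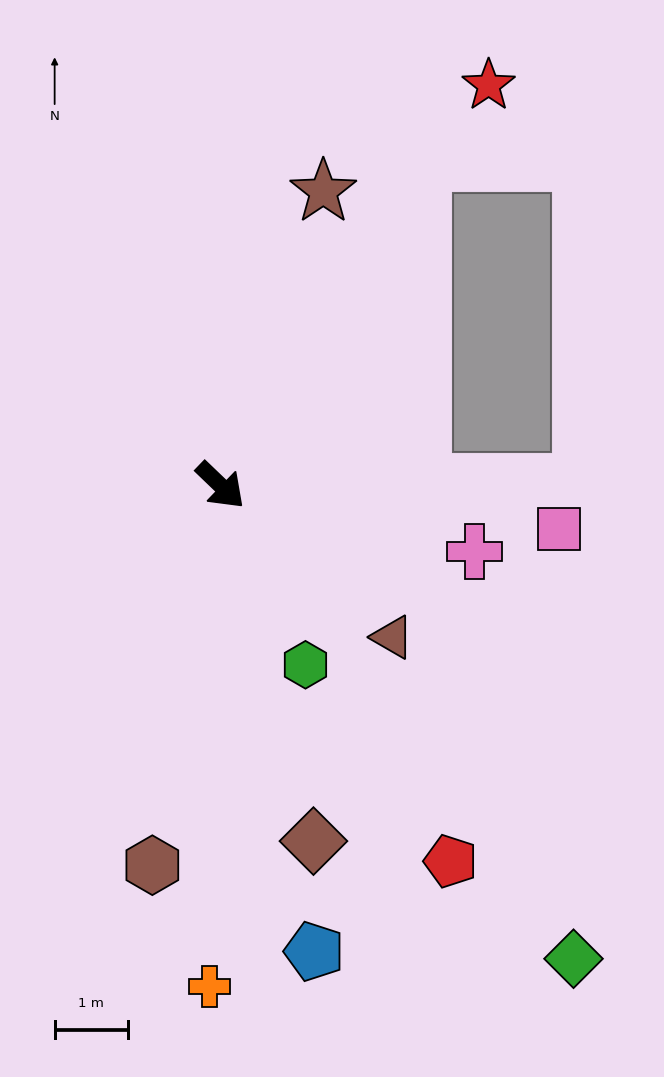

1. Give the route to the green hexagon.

turn right 21°, forward 2.7 m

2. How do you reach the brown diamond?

turn right 32°, forward 5.0 m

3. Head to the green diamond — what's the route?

turn right 9°, forward 8.1 m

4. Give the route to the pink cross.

turn left 29°, forward 3.6 m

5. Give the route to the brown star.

turn left 115°, forward 4.3 m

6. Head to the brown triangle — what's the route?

turn left 2°, forward 3.1 m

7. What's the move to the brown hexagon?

turn right 56°, forward 5.3 m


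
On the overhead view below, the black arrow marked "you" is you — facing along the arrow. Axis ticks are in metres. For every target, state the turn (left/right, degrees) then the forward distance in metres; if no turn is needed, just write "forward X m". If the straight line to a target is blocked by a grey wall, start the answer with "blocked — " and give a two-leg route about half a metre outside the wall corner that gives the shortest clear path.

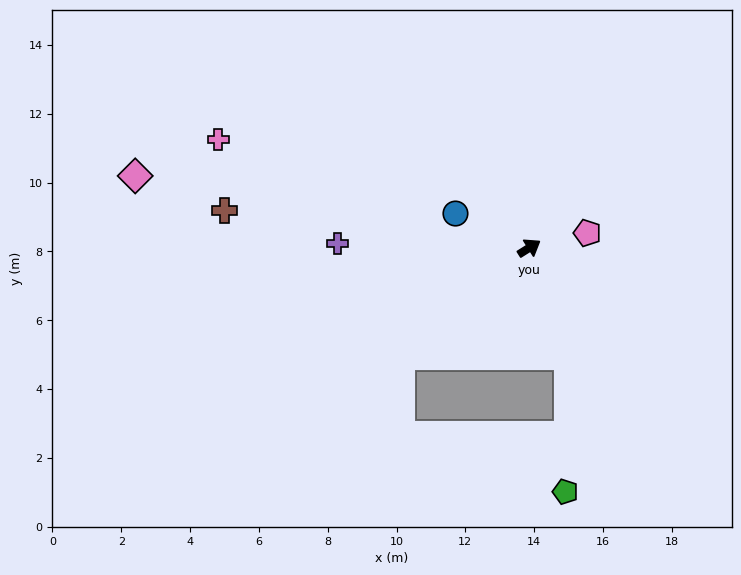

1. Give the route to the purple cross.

turn left 147°, forward 5.6 m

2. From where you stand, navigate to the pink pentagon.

turn right 18°, forward 1.7 m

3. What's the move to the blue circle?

turn left 123°, forward 2.4 m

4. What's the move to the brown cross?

turn left 141°, forward 8.9 m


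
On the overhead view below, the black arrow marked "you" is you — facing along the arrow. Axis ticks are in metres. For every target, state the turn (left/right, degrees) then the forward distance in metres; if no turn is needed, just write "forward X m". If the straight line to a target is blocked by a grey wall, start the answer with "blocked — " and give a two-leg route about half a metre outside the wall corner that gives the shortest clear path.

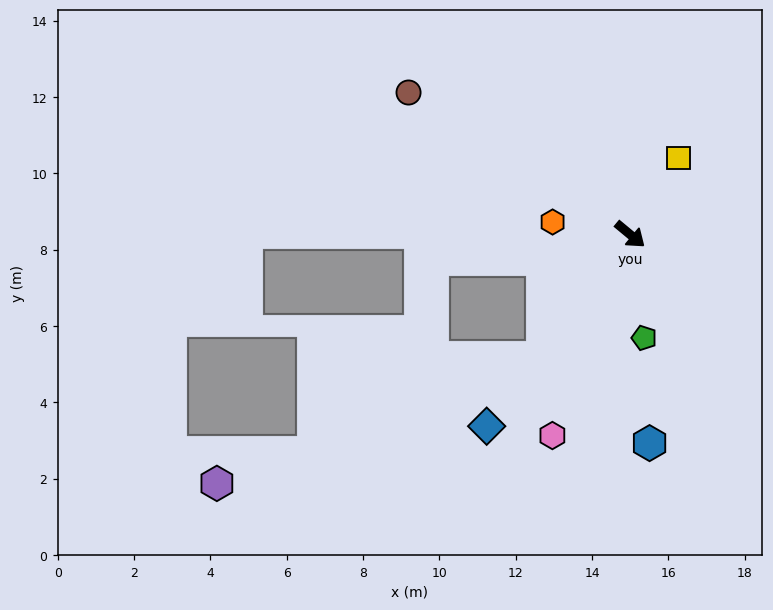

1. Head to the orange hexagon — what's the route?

turn right 149°, forward 2.1 m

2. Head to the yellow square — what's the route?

turn left 97°, forward 2.4 m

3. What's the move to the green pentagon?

turn right 43°, forward 2.7 m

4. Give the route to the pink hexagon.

turn right 71°, forward 5.6 m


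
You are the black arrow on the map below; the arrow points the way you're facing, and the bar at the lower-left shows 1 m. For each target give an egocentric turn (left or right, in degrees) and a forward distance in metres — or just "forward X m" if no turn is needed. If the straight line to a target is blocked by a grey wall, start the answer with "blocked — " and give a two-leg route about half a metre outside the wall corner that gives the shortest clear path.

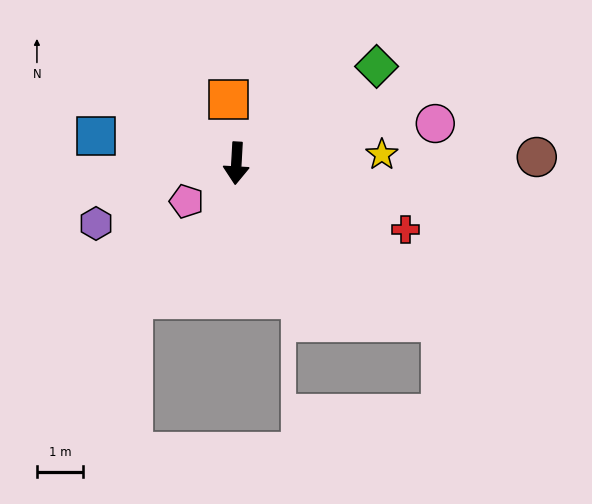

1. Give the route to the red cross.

turn left 72°, forward 3.9 m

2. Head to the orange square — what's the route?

turn right 170°, forward 1.4 m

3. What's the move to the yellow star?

turn left 97°, forward 3.2 m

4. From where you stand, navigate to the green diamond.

turn left 128°, forward 3.7 m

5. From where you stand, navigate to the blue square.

turn right 98°, forward 3.1 m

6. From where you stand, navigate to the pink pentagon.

turn right 49°, forward 1.4 m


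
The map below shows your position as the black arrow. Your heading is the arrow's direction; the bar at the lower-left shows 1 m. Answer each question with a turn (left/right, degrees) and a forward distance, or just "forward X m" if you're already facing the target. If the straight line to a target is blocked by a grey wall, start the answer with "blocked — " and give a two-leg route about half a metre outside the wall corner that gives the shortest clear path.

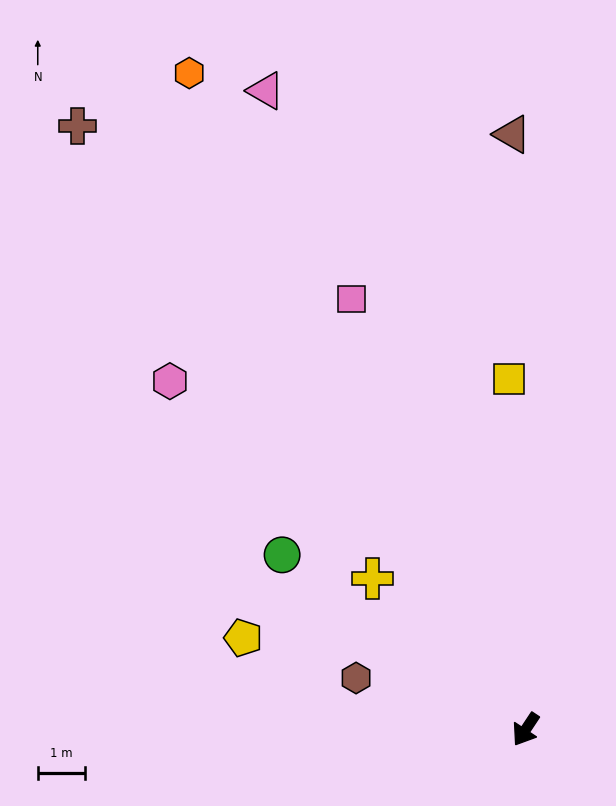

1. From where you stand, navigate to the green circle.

turn right 92°, forward 6.3 m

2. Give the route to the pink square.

turn right 124°, forward 9.8 m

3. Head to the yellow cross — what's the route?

turn right 101°, forward 4.5 m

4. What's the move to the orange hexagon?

turn right 119°, forward 15.5 m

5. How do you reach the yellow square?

turn right 144°, forward 7.4 m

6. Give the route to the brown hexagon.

turn right 73°, forward 3.7 m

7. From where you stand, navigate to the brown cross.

turn right 110°, forward 15.8 m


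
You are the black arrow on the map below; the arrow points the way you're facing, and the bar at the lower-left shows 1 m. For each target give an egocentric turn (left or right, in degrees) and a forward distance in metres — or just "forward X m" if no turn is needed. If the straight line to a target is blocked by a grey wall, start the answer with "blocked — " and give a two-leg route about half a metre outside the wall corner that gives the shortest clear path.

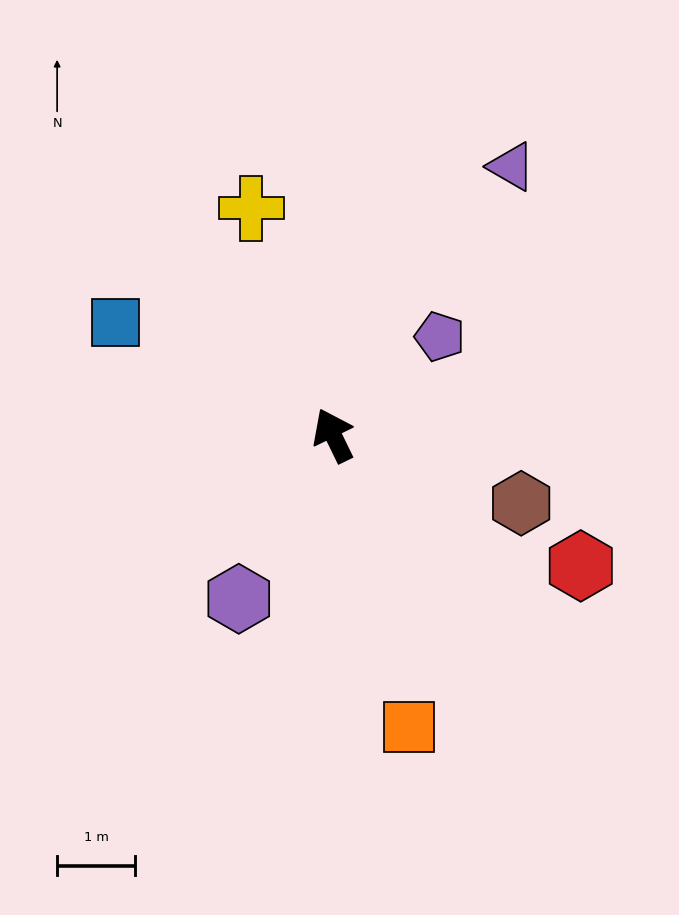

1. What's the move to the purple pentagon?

turn right 73°, forward 1.9 m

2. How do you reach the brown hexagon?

turn right 136°, forward 2.6 m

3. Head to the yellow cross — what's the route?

turn right 6°, forward 3.1 m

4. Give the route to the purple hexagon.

turn left 124°, forward 2.4 m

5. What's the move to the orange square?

turn left 169°, forward 3.9 m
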